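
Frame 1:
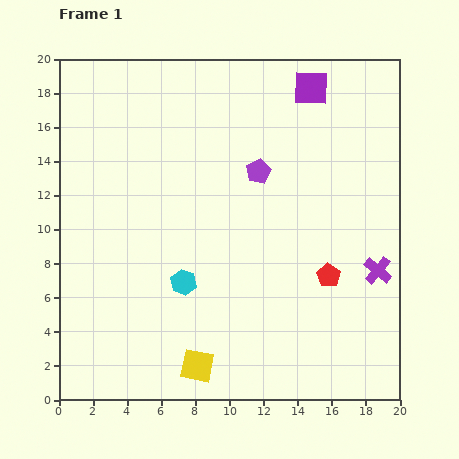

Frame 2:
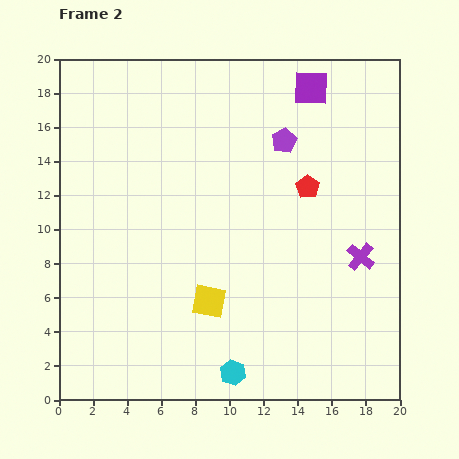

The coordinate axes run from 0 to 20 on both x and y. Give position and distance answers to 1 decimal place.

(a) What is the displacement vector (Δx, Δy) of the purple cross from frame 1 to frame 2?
(-1.0, 0.8)

The purple cross was at (18.7, 7.6) in frame 1 and (17.7, 8.4) in frame 2.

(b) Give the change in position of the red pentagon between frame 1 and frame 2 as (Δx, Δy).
(-1.2, 5.2)

The red pentagon was at (15.8, 7.3) in frame 1 and (14.6, 12.5) in frame 2.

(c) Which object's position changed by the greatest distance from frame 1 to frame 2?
the cyan hexagon

(moved 6.0; next 5.3)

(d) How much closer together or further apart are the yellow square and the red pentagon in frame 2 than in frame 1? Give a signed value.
-0.4

Distance in frame 1: 9.3. Distance in frame 2: 8.9.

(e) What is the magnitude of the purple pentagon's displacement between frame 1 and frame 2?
2.3

The purple pentagon moved from (11.7, 13.4) to (13.2, 15.2), a distance of √(1.5² + 1.8²) ≈ 2.3.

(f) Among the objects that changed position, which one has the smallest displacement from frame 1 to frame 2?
the purple cross

(moved 1.3)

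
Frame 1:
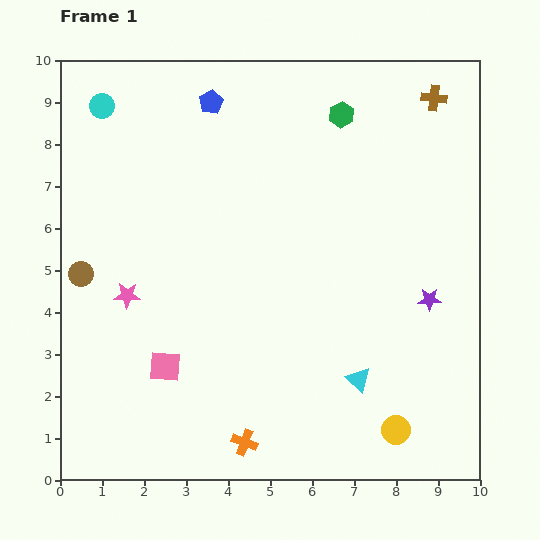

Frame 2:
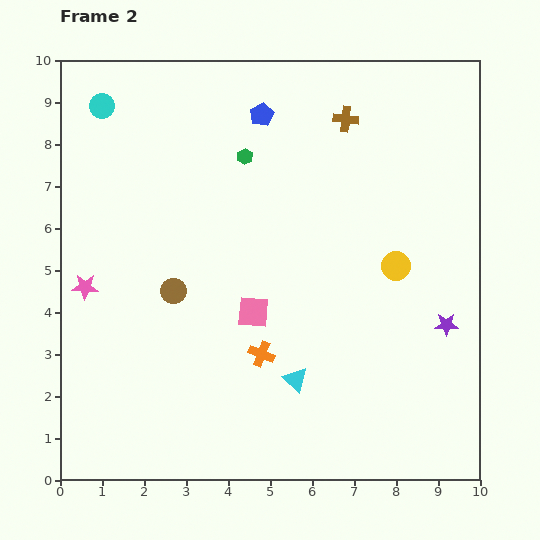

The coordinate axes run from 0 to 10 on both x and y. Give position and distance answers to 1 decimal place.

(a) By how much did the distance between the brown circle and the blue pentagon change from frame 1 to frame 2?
-0.4

Distance in frame 1: 5.1. Distance in frame 2: 4.7.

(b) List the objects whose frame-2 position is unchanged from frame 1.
the cyan circle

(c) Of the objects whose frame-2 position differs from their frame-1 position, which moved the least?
the purple star

(moved 0.7)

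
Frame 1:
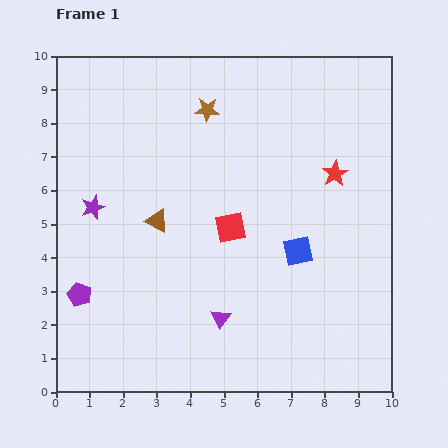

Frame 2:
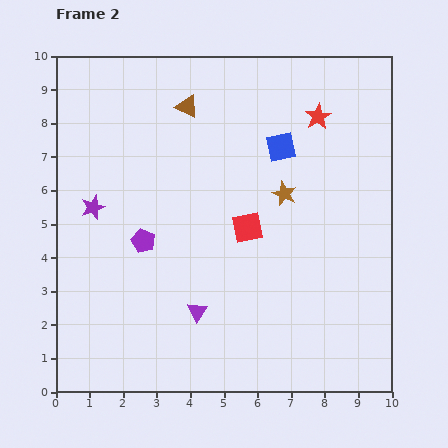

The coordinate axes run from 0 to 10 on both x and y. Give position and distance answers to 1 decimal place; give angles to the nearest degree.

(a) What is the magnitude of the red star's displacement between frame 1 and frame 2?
1.8

The red star moved from (8.3, 6.5) to (7.8, 8.2), a distance of √(0.5² + 1.7²) ≈ 1.8.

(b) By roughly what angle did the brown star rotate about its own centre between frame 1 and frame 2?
20° clockwise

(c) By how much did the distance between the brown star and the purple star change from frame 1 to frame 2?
+1.2

Distance in frame 1: 4.5. Distance in frame 2: 5.7.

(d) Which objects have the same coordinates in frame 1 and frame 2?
the purple star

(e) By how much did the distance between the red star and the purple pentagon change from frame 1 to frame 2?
-2.0

Distance in frame 1: 8.4. Distance in frame 2: 6.4.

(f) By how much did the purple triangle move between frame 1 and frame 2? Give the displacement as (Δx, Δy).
(-0.7, 0.2)

The purple triangle was at (4.9, 2.2) in frame 1 and (4.2, 2.4) in frame 2.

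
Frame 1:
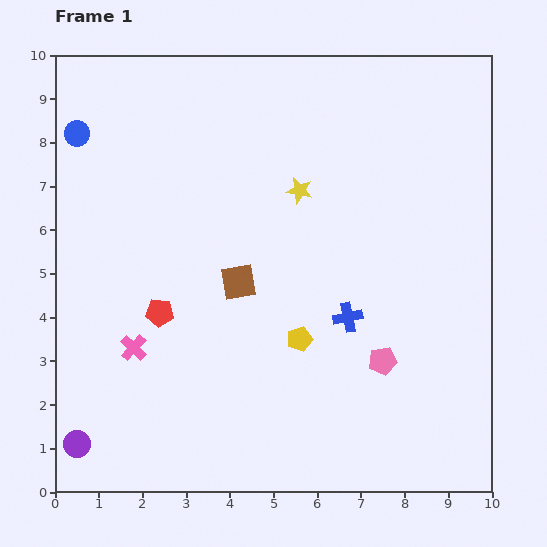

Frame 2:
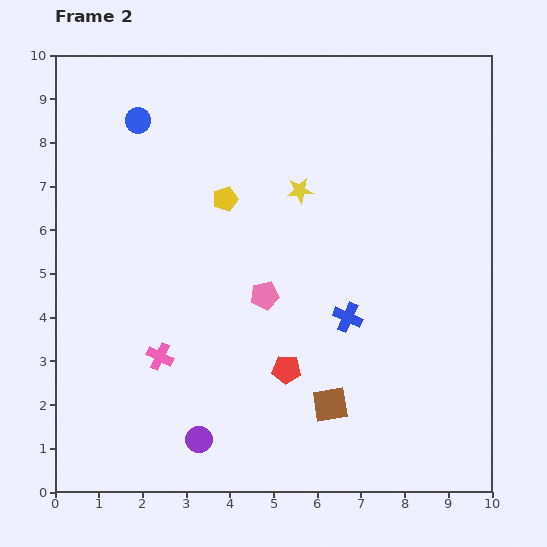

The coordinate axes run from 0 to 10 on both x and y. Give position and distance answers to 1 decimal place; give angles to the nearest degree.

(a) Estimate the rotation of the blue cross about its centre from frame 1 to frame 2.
36° clockwise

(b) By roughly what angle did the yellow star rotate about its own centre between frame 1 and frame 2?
18° counter-clockwise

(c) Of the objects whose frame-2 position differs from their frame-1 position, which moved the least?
the pink cross

(moved 0.6)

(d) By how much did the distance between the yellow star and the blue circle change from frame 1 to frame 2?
-1.3

Distance in frame 1: 5.3. Distance in frame 2: 4.0.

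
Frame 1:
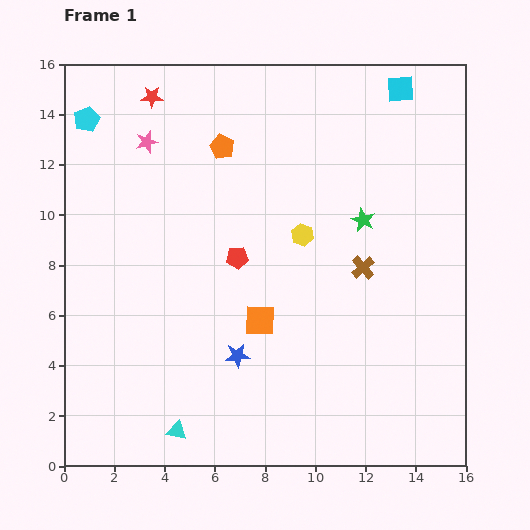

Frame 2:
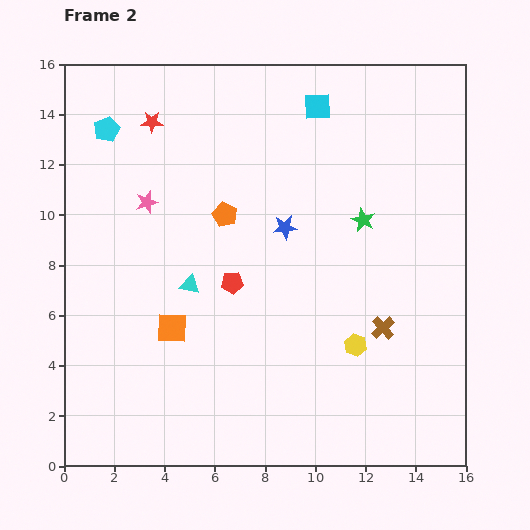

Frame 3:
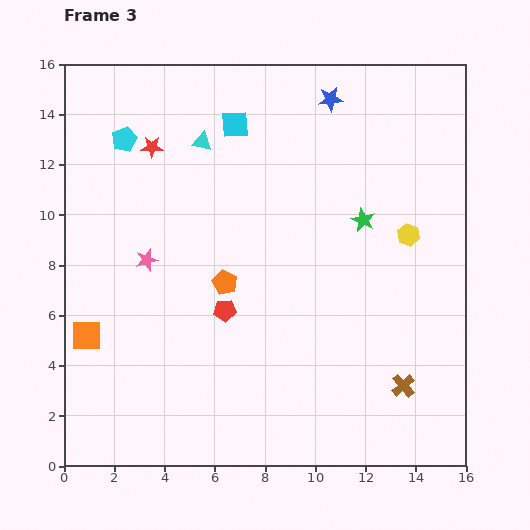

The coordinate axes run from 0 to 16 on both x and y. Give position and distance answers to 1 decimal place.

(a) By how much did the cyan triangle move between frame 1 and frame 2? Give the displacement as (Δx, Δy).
(0.5, 5.8)

The cyan triangle was at (4.5, 1.4) in frame 1 and (5.0, 7.2) in frame 2.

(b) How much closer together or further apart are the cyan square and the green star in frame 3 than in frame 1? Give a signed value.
+1.0

Distance in frame 1: 5.4. Distance in frame 3: 6.4.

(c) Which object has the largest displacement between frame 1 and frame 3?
the cyan triangle

(moved 11.5; next 10.9)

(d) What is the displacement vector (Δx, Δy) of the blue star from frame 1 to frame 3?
(3.7, 10.2)

The blue star was at (6.9, 4.4) in frame 1 and (10.6, 14.6) in frame 3.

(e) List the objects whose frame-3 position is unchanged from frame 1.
the green star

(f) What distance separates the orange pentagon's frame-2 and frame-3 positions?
2.7

The orange pentagon moved from (6.4, 10.0) to (6.4, 7.3), a distance of √(0.0² + 2.7²) ≈ 2.7.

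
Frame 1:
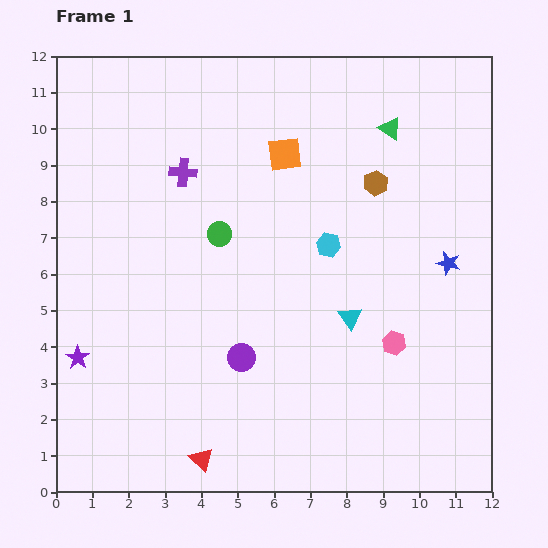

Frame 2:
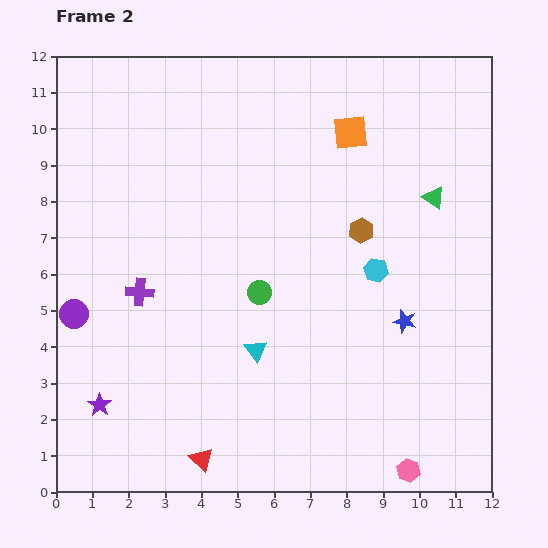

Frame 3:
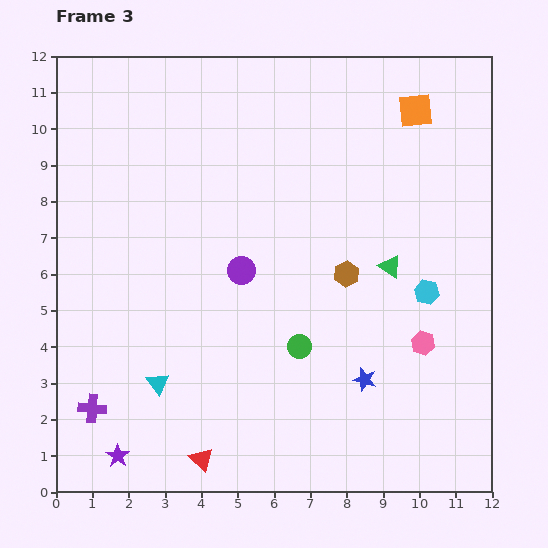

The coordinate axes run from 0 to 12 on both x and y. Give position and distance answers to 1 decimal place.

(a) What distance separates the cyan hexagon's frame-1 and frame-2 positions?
1.5

The cyan hexagon moved from (7.5, 6.8) to (8.8, 6.1), a distance of √(1.3² + 0.7²) ≈ 1.5.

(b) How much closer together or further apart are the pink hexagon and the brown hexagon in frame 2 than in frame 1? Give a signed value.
+2.3

Distance in frame 1: 4.4. Distance in frame 2: 6.7.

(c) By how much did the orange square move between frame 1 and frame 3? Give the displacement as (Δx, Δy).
(3.6, 1.2)

The orange square was at (6.3, 9.3) in frame 1 and (9.9, 10.5) in frame 3.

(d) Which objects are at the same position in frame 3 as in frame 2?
the red triangle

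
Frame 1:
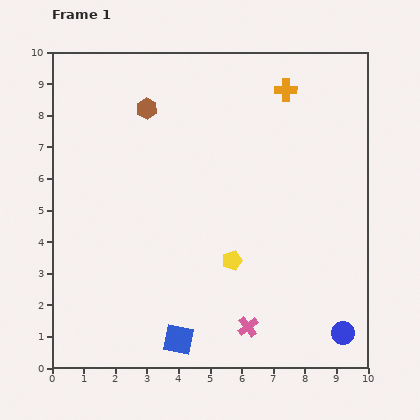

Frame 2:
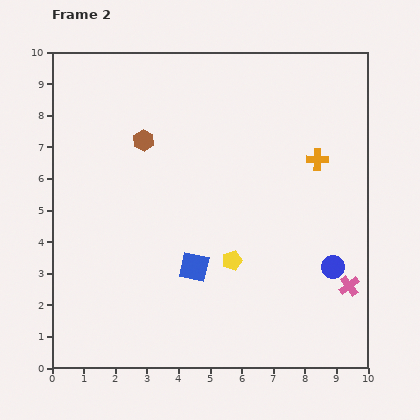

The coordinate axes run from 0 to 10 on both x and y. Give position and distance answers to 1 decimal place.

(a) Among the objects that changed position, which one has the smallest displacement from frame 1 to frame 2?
the brown hexagon

(moved 1.0)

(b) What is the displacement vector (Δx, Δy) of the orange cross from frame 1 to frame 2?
(1.0, -2.2)

The orange cross was at (7.4, 8.8) in frame 1 and (8.4, 6.6) in frame 2.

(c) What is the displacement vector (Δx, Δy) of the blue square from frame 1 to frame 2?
(0.5, 2.3)

The blue square was at (4.0, 0.9) in frame 1 and (4.5, 3.2) in frame 2.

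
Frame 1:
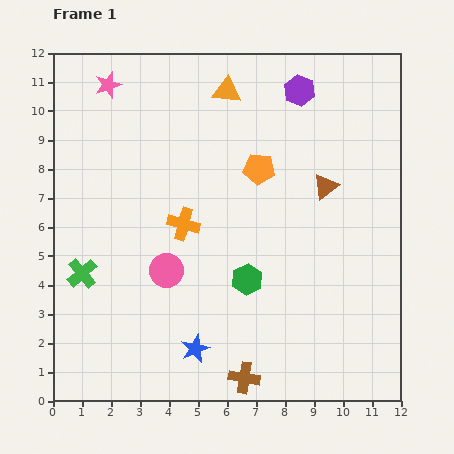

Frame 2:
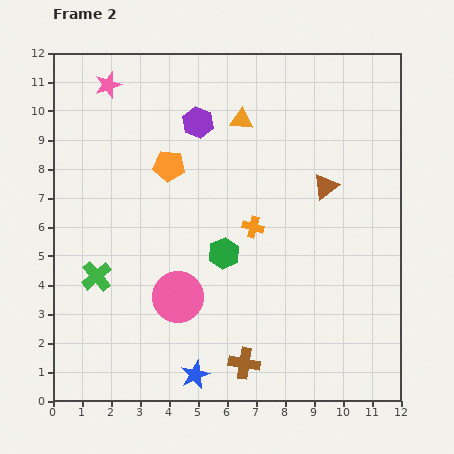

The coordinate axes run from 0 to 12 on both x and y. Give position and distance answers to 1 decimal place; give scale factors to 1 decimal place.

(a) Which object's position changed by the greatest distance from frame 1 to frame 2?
the purple hexagon

(moved 3.7; next 3.1)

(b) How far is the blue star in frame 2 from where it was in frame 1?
0.9

The blue star moved from (4.9, 1.8) to (4.9, 0.9), a distance of √(0.0² + 0.9²) ≈ 0.9.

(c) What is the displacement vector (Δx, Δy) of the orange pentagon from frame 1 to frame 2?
(-3.1, 0.1)

The orange pentagon was at (7.1, 8.0) in frame 1 and (4.0, 8.1) in frame 2.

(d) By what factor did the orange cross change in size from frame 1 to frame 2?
0.7×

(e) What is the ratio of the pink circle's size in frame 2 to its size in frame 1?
1.5×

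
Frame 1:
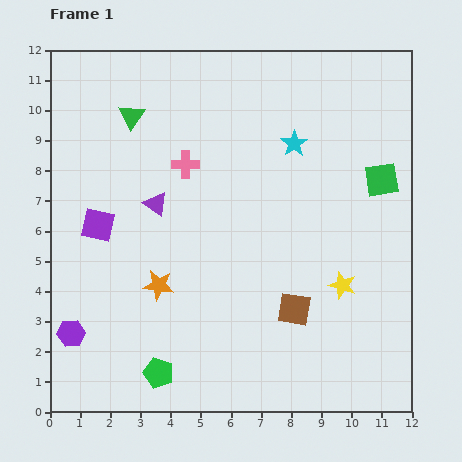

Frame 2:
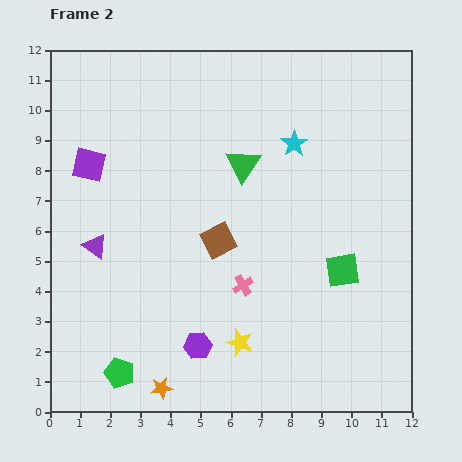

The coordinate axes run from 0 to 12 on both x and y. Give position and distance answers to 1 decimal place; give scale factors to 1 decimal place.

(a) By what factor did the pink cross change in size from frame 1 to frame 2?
0.8×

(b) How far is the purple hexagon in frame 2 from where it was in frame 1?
4.2

The purple hexagon moved from (0.7, 2.6) to (4.9, 2.2), a distance of √(4.2² + 0.4²) ≈ 4.2.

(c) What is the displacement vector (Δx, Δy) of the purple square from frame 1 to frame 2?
(-0.3, 2.0)

The purple square was at (1.6, 6.2) in frame 1 and (1.3, 8.2) in frame 2.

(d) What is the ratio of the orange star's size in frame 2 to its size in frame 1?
0.7×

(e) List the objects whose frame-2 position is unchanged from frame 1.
the cyan star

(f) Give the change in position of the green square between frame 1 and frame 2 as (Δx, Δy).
(-1.3, -3.0)

The green square was at (11.0, 7.7) in frame 1 and (9.7, 4.7) in frame 2.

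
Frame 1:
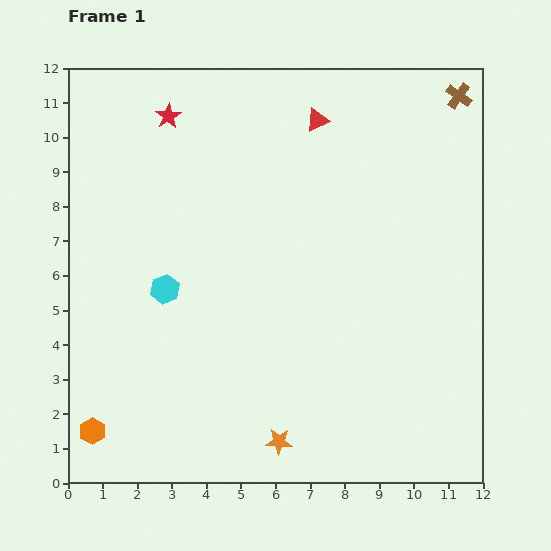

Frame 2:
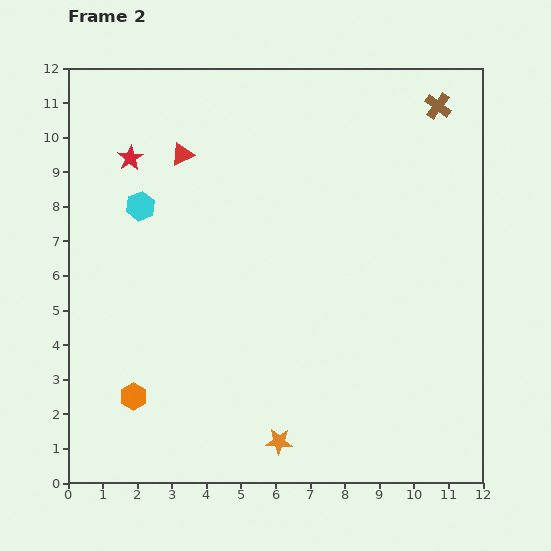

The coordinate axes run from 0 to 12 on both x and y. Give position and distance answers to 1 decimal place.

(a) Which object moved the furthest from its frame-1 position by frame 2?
the red triangle

(moved 4.0; next 2.5)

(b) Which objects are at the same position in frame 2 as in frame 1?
the orange star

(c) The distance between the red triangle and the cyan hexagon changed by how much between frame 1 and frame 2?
-4.7

Distance in frame 1: 6.6. Distance in frame 2: 1.9.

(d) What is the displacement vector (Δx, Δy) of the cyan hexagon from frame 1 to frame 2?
(-0.7, 2.4)

The cyan hexagon was at (2.8, 5.6) in frame 1 and (2.1, 8.0) in frame 2.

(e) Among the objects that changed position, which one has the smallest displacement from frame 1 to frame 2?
the brown cross

(moved 0.7)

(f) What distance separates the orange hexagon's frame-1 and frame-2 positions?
1.6

The orange hexagon moved from (0.7, 1.5) to (1.9, 2.5), a distance of √(1.2² + 1.0²) ≈ 1.6.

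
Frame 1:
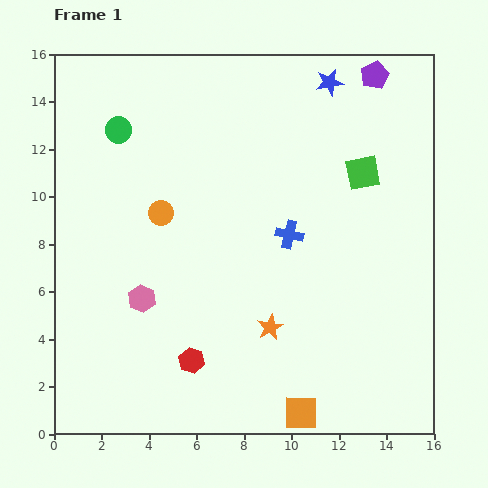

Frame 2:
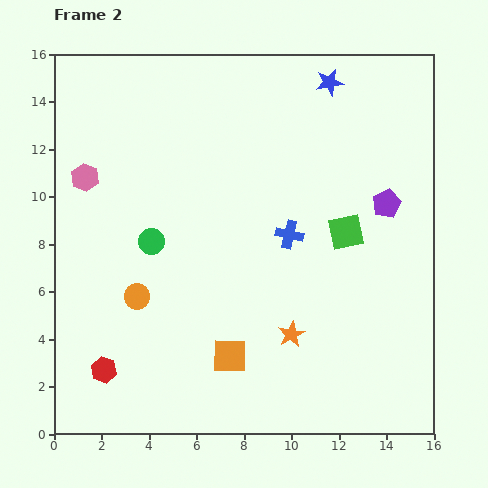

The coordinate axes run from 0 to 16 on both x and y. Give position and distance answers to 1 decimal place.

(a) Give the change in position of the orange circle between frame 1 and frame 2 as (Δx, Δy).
(-1.0, -3.5)

The orange circle was at (4.5, 9.3) in frame 1 and (3.5, 5.8) in frame 2.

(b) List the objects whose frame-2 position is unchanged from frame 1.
the blue cross, the blue star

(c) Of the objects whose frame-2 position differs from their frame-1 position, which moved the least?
the orange star

(moved 0.9)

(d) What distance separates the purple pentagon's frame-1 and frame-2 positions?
5.4

The purple pentagon moved from (13.5, 15.1) to (14.0, 9.7), a distance of √(0.5² + 5.4²) ≈ 5.4.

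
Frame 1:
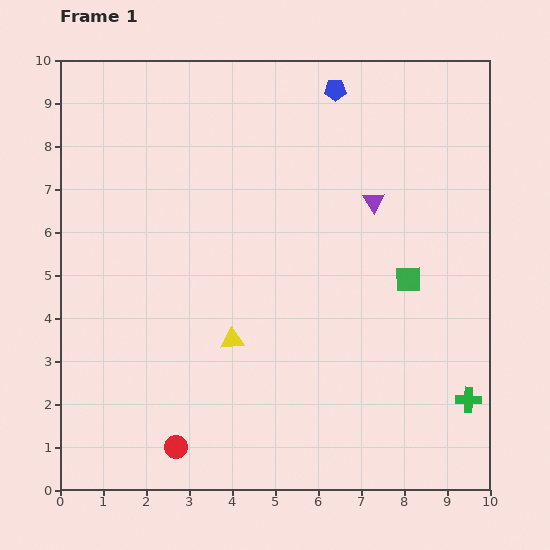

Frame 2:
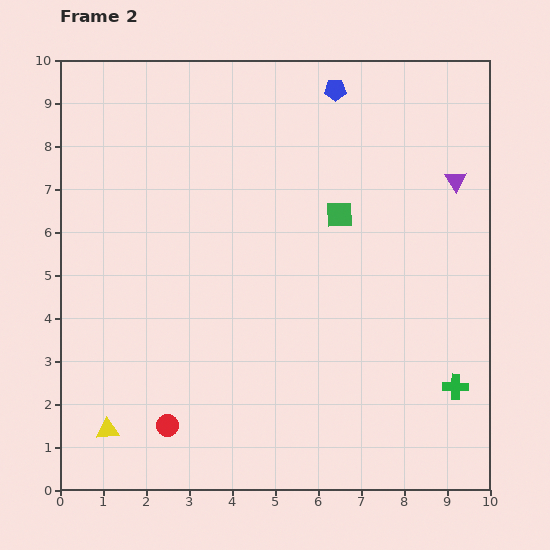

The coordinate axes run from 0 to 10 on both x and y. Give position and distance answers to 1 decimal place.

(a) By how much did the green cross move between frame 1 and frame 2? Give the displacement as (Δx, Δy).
(-0.3, 0.3)

The green cross was at (9.5, 2.1) in frame 1 and (9.2, 2.4) in frame 2.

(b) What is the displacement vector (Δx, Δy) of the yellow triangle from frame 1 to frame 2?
(-2.9, -2.1)

The yellow triangle was at (4.0, 3.5) in frame 1 and (1.1, 1.4) in frame 2.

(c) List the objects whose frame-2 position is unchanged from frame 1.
the blue pentagon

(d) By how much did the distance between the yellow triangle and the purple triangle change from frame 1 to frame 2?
+5.4

Distance in frame 1: 4.6. Distance in frame 2: 10.0.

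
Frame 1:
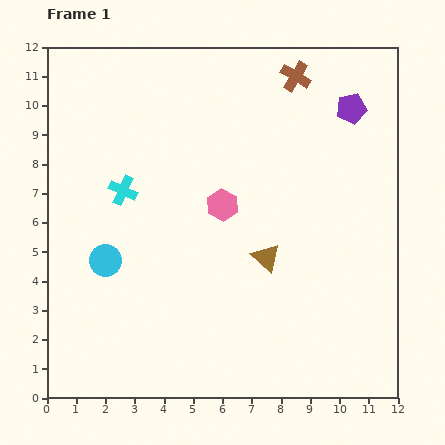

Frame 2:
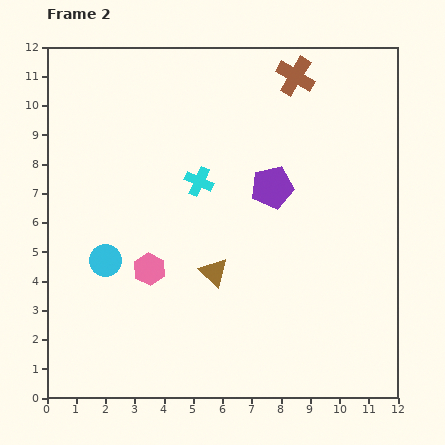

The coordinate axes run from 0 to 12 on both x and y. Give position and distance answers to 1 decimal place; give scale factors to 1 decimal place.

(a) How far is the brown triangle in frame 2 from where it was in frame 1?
1.9

The brown triangle moved from (7.5, 4.8) to (5.7, 4.3), a distance of √(1.8² + 0.5²) ≈ 1.9.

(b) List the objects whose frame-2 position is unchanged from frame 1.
the brown cross, the cyan circle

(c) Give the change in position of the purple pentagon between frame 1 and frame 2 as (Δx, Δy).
(-2.7, -2.7)

The purple pentagon was at (10.4, 9.9) in frame 1 and (7.7, 7.2) in frame 2.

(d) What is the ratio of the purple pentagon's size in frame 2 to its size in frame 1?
1.4×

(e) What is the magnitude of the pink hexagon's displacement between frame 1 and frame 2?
3.3

The pink hexagon moved from (6.0, 6.6) to (3.5, 4.4), a distance of √(2.5² + 2.2²) ≈ 3.3.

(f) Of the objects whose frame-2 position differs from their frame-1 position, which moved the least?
the brown triangle

(moved 1.9)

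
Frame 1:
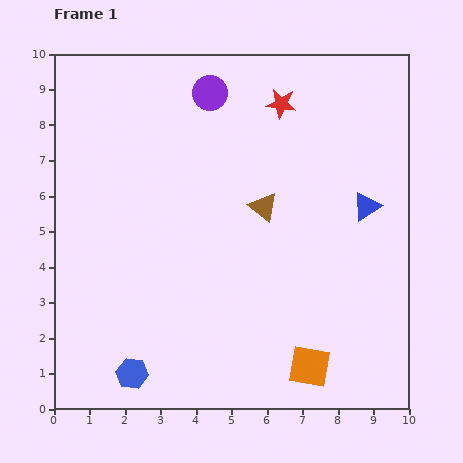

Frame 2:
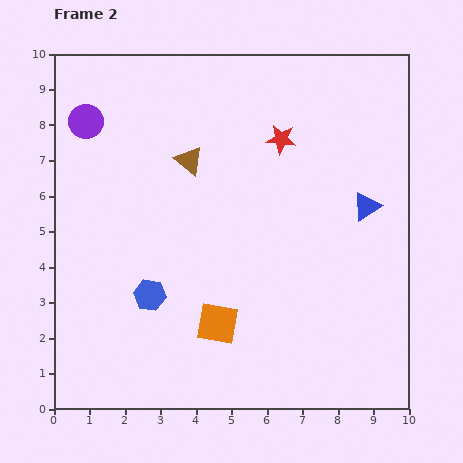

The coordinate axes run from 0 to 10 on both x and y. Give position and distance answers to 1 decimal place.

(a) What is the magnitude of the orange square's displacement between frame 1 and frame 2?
2.9

The orange square moved from (7.2, 1.2) to (4.6, 2.4), a distance of √(2.6² + 1.2²) ≈ 2.9.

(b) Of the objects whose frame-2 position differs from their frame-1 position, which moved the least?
the red star

(moved 1.0)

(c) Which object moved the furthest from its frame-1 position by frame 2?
the purple circle

(moved 3.6; next 2.9)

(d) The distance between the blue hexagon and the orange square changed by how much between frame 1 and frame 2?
-2.9

Distance in frame 1: 5.0. Distance in frame 2: 2.1.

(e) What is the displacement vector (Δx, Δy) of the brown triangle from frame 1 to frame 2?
(-2.1, 1.3)

The brown triangle was at (5.9, 5.7) in frame 1 and (3.8, 7.0) in frame 2.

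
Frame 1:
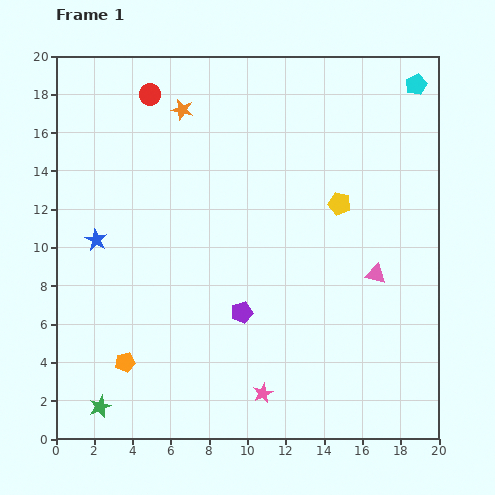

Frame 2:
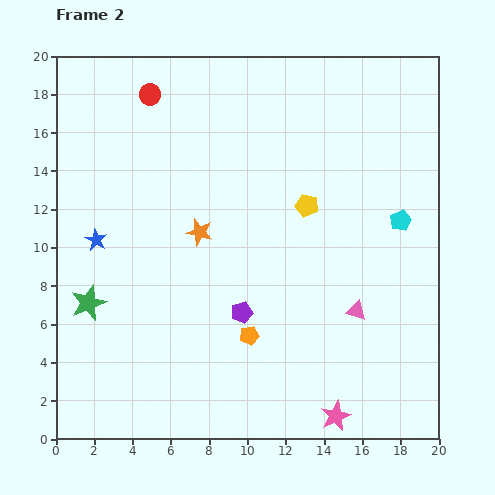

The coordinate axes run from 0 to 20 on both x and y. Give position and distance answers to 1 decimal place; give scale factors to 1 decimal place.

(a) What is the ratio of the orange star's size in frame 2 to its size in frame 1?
1.3×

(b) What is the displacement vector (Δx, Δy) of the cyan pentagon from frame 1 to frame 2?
(-0.8, -7.1)

The cyan pentagon was at (18.8, 18.5) in frame 1 and (18.0, 11.4) in frame 2.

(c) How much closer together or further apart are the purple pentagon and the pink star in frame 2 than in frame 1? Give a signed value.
+3.0

Distance in frame 1: 4.3. Distance in frame 2: 7.3.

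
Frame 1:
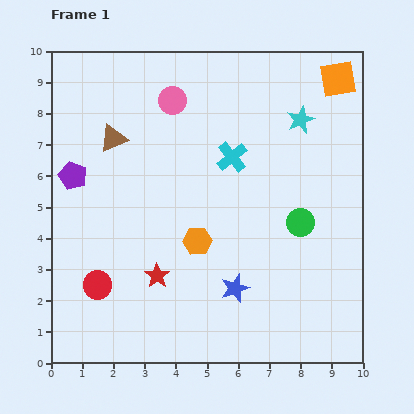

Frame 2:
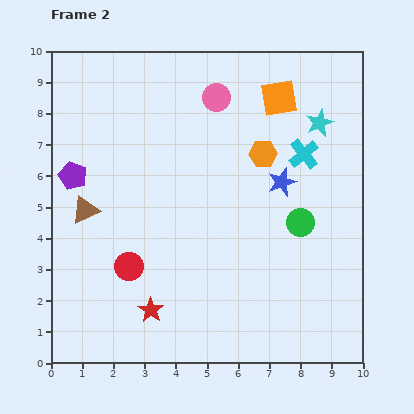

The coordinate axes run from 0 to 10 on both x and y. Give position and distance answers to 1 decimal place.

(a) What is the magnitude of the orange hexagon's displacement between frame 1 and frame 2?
3.5

The orange hexagon moved from (4.7, 3.9) to (6.8, 6.7), a distance of √(2.1² + 2.8²) ≈ 3.5.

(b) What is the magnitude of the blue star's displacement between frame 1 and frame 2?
3.7

The blue star moved from (5.9, 2.4) to (7.4, 5.8), a distance of √(1.5² + 3.4²) ≈ 3.7.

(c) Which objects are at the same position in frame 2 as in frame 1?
the green circle, the purple pentagon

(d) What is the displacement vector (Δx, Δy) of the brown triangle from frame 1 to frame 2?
(-0.9, -2.3)

The brown triangle was at (2.0, 7.2) in frame 1 and (1.1, 4.9) in frame 2.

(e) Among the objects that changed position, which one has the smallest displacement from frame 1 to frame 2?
the cyan star

(moved 0.6)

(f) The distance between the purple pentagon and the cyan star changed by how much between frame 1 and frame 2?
+0.6

Distance in frame 1: 7.5. Distance in frame 2: 8.1.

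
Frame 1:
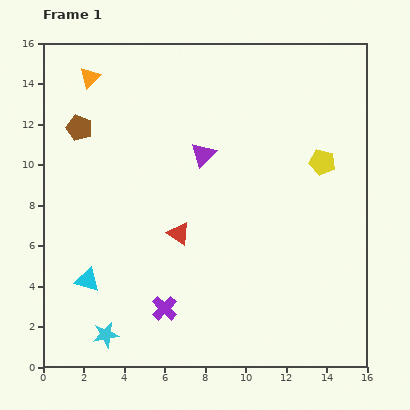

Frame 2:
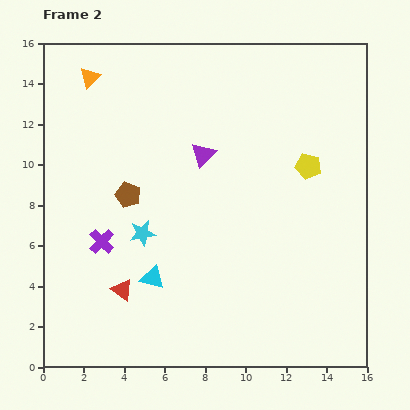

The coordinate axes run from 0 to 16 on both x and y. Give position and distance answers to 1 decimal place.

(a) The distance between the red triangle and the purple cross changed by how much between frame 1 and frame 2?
-1.2

Distance in frame 1: 3.8. Distance in frame 2: 2.6.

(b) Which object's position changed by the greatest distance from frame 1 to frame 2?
the cyan star

(moved 5.3; next 4.5)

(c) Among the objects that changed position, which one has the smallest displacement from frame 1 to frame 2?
the yellow pentagon

(moved 0.7)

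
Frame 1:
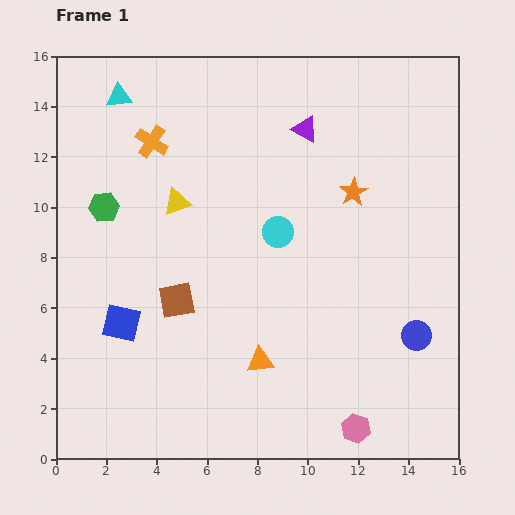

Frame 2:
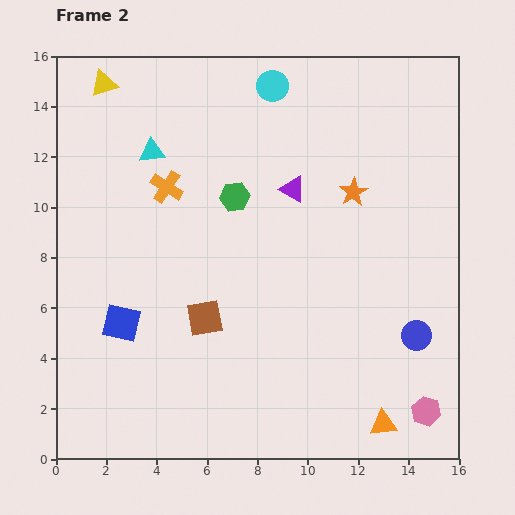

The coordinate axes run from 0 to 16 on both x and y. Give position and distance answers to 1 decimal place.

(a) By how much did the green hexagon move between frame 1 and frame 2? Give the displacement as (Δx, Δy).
(5.2, 0.4)

The green hexagon was at (1.9, 10.0) in frame 1 and (7.1, 10.4) in frame 2.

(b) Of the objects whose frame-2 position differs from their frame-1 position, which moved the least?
the brown square

(moved 1.3)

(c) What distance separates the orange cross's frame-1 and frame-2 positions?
1.9

The orange cross moved from (3.8, 12.6) to (4.4, 10.8), a distance of √(0.6² + 1.8²) ≈ 1.9.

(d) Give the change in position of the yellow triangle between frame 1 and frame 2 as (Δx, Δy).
(-2.9, 4.7)

The yellow triangle was at (4.8, 10.2) in frame 1 and (1.9, 14.9) in frame 2.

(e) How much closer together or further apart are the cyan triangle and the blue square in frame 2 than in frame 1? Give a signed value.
-2.1

Distance in frame 1: 9.0. Distance in frame 2: 6.9.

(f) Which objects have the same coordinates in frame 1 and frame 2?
the blue square, the blue circle, the orange star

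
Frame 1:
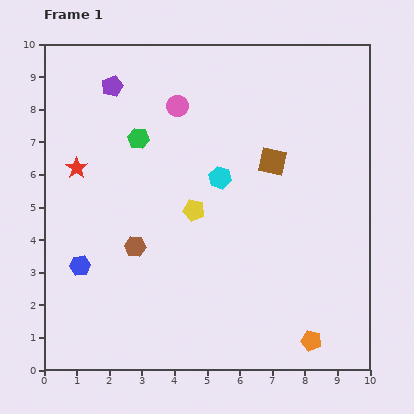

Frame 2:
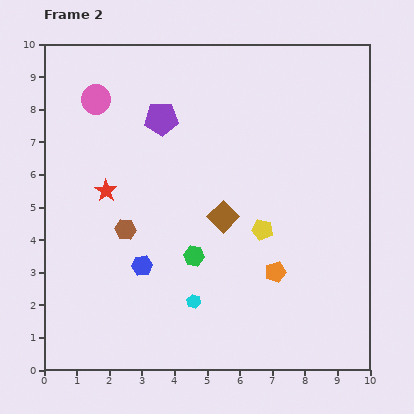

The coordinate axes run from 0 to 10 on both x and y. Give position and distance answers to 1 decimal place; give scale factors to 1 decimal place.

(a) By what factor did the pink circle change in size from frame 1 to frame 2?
1.4×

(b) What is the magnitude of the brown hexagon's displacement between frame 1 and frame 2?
0.6

The brown hexagon moved from (2.8, 3.8) to (2.5, 4.3), a distance of √(0.3² + 0.5²) ≈ 0.6.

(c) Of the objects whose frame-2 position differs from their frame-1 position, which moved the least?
the brown hexagon

(moved 0.6)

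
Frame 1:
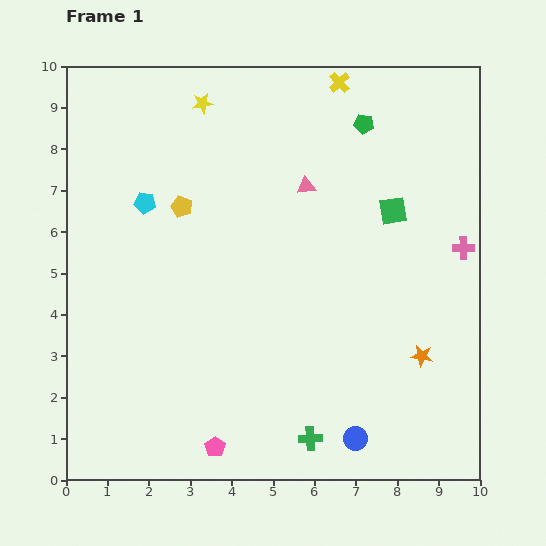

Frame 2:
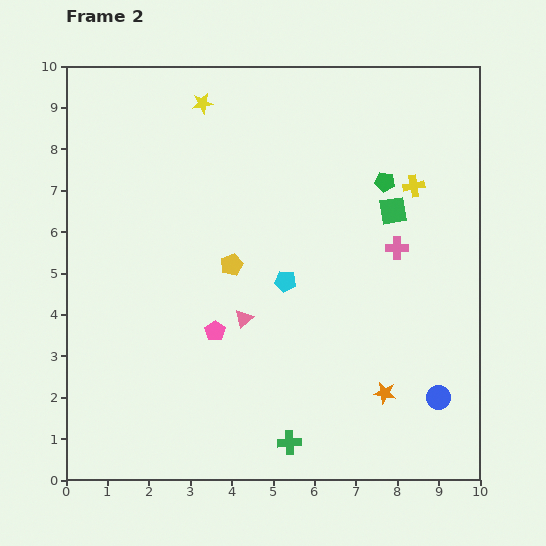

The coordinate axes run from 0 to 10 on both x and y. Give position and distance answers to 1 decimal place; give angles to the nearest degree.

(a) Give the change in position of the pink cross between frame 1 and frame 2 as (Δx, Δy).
(-1.6, 0.0)

The pink cross was at (9.6, 5.6) in frame 1 and (8.0, 5.6) in frame 2.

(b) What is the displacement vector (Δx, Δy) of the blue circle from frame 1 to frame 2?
(2.0, 1.0)

The blue circle was at (7.0, 1.0) in frame 1 and (9.0, 2.0) in frame 2.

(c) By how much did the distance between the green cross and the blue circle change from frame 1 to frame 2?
+2.7

Distance in frame 1: 1.1. Distance in frame 2: 3.8.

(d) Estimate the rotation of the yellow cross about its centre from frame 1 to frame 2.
33° clockwise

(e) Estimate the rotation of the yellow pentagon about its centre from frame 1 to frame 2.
28° clockwise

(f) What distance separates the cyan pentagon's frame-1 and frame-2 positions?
3.9

The cyan pentagon moved from (1.9, 6.7) to (5.3, 4.8), a distance of √(3.4² + 1.9²) ≈ 3.9.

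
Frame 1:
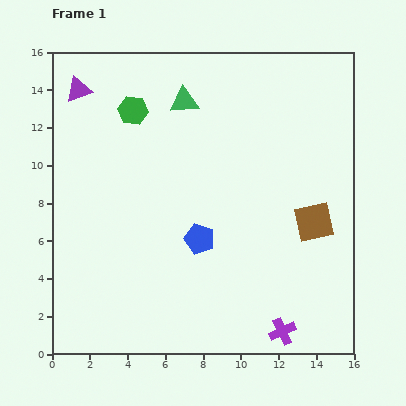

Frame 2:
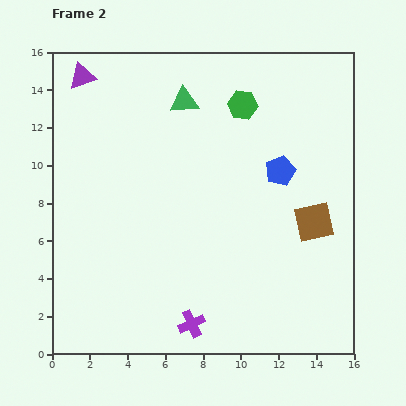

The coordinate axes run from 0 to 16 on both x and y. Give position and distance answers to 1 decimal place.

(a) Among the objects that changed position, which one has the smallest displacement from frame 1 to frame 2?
the purple triangle

(moved 0.7)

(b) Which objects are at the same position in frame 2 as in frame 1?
the green triangle, the brown square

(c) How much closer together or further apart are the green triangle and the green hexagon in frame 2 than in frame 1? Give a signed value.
+0.4

Distance in frame 1: 2.7. Distance in frame 2: 3.1.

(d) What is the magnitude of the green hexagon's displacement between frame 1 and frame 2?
5.8

The green hexagon moved from (4.3, 12.9) to (10.1, 13.2), a distance of √(5.8² + 0.3²) ≈ 5.8.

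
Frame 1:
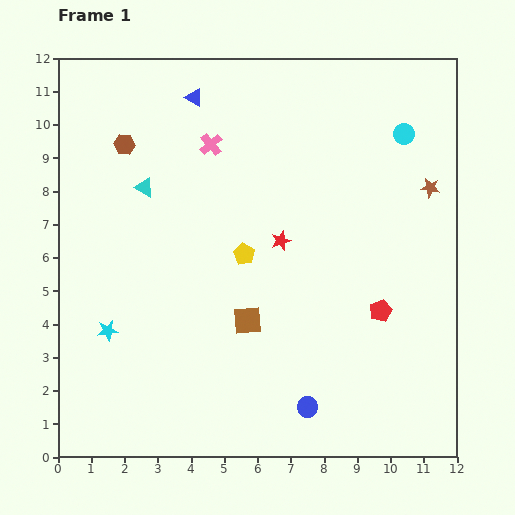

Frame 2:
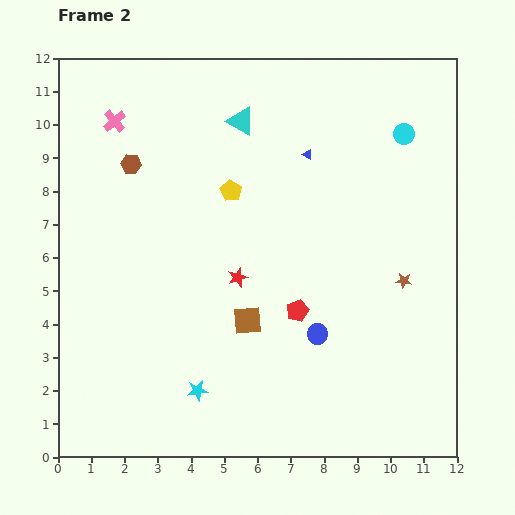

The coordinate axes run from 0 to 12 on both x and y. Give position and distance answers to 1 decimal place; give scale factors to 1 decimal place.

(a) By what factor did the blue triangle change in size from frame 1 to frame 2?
0.6×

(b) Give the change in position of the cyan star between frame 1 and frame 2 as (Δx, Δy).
(2.7, -1.8)

The cyan star was at (1.5, 3.8) in frame 1 and (4.2, 2.0) in frame 2.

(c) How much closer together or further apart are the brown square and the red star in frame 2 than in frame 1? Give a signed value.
-1.3

Distance in frame 1: 2.6. Distance in frame 2: 1.3.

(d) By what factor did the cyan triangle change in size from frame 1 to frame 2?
1.5×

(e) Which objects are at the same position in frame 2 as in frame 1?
the brown square, the cyan circle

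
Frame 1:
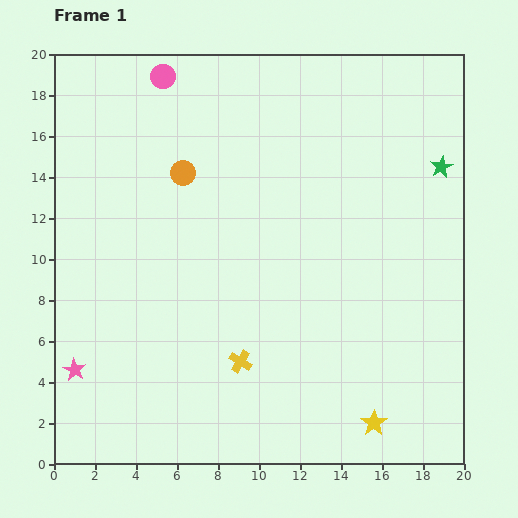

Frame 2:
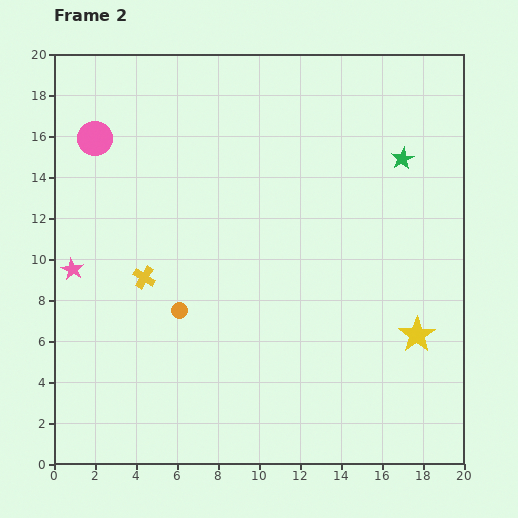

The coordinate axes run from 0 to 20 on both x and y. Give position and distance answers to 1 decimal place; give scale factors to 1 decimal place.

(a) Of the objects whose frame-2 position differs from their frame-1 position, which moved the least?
the green star

(moved 1.9)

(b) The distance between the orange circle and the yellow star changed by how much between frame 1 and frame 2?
-3.6

Distance in frame 1: 15.3. Distance in frame 2: 11.7.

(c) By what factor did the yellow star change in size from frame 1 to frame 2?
1.4×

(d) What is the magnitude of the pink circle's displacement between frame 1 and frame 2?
4.5

The pink circle moved from (5.3, 18.9) to (2.0, 15.9), a distance of √(3.3² + 3.0²) ≈ 4.5.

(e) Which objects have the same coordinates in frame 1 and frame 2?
none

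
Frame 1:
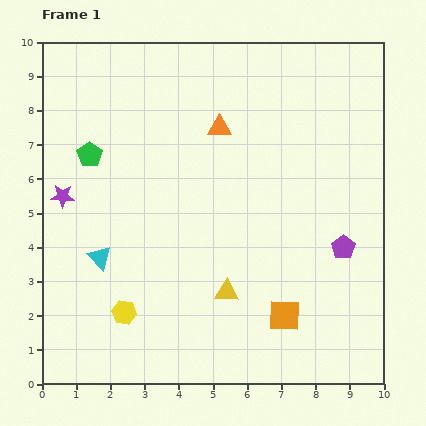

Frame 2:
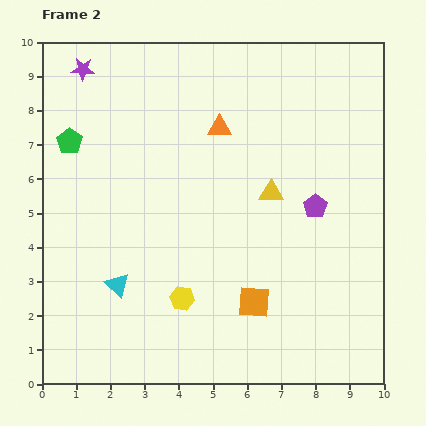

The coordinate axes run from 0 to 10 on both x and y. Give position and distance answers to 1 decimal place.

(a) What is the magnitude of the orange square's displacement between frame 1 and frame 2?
1.0

The orange square moved from (7.1, 2.0) to (6.2, 2.4), a distance of √(0.9² + 0.4²) ≈ 1.0.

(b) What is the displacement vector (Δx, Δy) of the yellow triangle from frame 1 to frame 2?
(1.3, 2.9)

The yellow triangle was at (5.4, 2.7) in frame 1 and (6.7, 5.6) in frame 2.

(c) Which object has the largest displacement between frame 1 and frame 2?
the purple star

(moved 3.7; next 3.2)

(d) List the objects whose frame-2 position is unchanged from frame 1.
the orange triangle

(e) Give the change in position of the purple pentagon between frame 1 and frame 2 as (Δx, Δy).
(-0.8, 1.2)

The purple pentagon was at (8.8, 4.0) in frame 1 and (8.0, 5.2) in frame 2.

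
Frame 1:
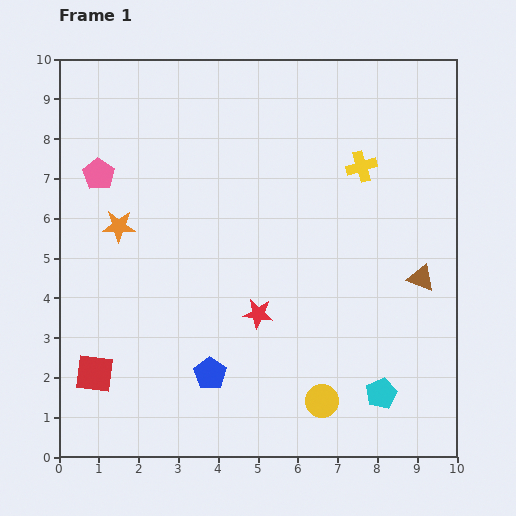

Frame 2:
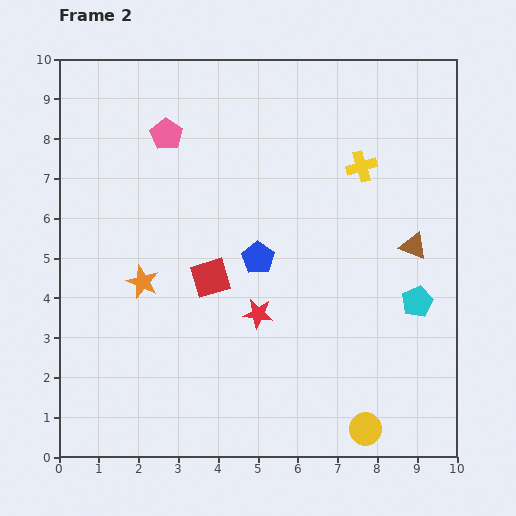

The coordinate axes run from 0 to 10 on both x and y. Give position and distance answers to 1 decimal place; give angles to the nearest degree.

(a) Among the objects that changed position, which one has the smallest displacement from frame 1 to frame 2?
the brown triangle

(moved 0.8)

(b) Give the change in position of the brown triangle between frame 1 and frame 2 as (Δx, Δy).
(-0.2, 0.8)

The brown triangle was at (9.1, 4.5) in frame 1 and (8.9, 5.3) in frame 2.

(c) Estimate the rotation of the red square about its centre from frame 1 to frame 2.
24° counter-clockwise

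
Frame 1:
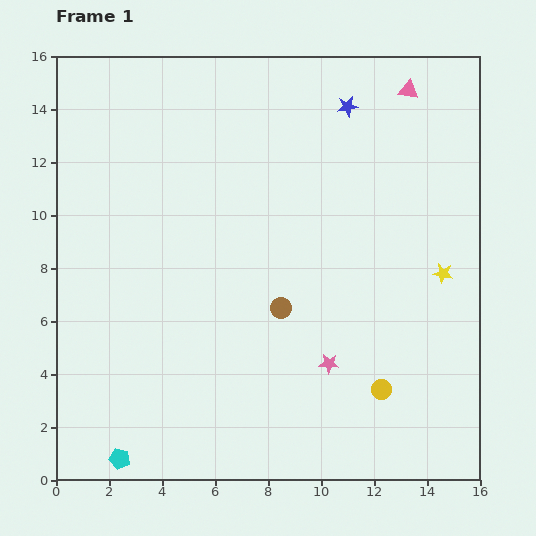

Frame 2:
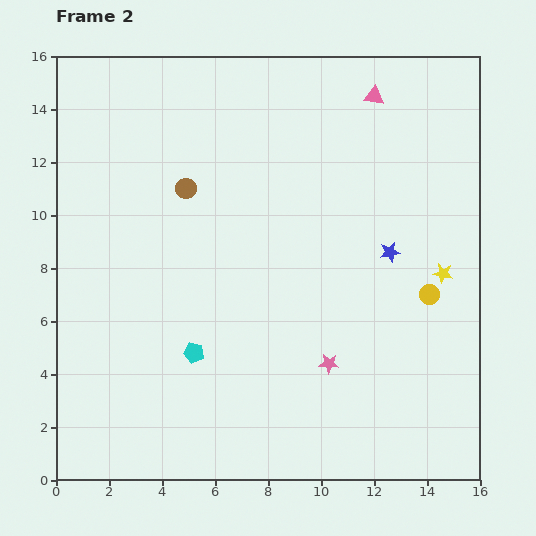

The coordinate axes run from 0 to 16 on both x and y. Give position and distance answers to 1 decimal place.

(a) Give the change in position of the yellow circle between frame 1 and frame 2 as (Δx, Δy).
(1.8, 3.6)

The yellow circle was at (12.3, 3.4) in frame 1 and (14.1, 7.0) in frame 2.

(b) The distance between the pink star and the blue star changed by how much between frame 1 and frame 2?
-4.9

Distance in frame 1: 9.7. Distance in frame 2: 4.8.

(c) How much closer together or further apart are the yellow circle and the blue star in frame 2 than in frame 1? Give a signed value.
-8.6

Distance in frame 1: 10.8. Distance in frame 2: 2.2.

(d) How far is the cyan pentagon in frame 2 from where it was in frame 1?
4.9

The cyan pentagon moved from (2.4, 0.8) to (5.2, 4.8), a distance of √(2.8² + 4.0²) ≈ 4.9.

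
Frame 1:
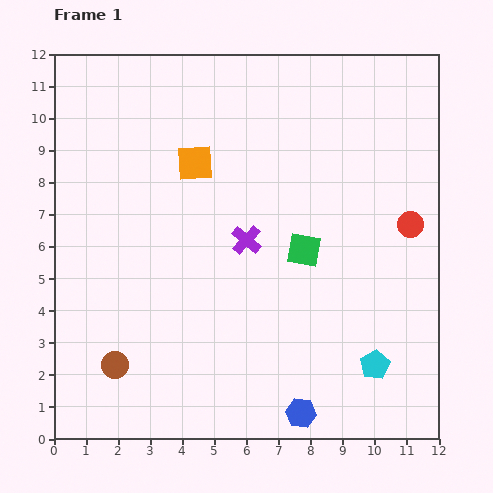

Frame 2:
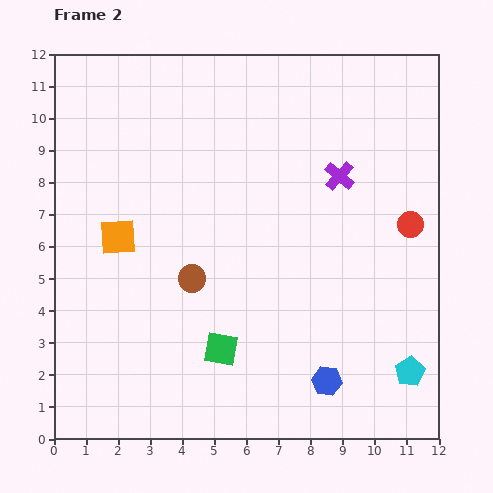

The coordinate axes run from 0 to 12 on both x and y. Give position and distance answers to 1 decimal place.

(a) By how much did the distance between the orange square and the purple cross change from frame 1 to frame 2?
+4.3

Distance in frame 1: 2.9. Distance in frame 2: 7.2.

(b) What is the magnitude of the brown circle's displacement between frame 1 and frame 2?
3.6

The brown circle moved from (1.9, 2.3) to (4.3, 5.0), a distance of √(2.4² + 2.7²) ≈ 3.6.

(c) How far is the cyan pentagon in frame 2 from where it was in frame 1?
1.1

The cyan pentagon moved from (10.0, 2.3) to (11.1, 2.1), a distance of √(1.1² + 0.2²) ≈ 1.1.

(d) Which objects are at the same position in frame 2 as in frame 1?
the red circle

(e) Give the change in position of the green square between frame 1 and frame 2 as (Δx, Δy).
(-2.6, -3.1)

The green square was at (7.8, 5.9) in frame 1 and (5.2, 2.8) in frame 2.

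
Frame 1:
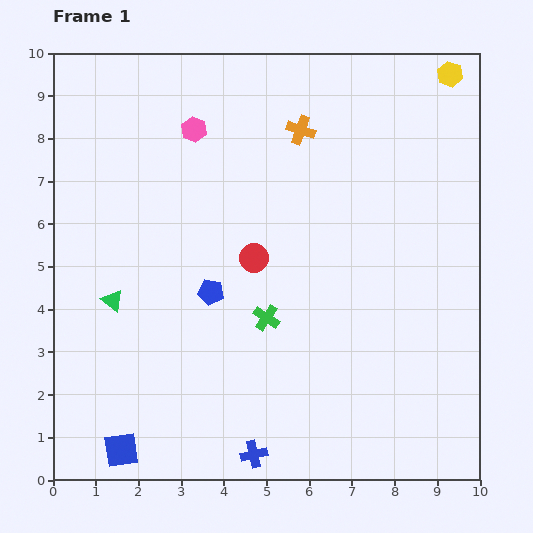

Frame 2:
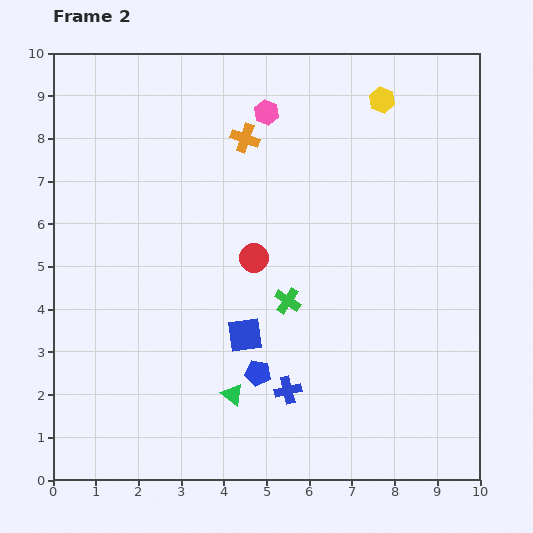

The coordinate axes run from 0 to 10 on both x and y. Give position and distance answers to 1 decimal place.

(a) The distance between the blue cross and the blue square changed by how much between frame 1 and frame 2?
-1.5

Distance in frame 1: 3.1. Distance in frame 2: 1.6.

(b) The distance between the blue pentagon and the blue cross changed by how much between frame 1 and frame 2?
-3.1

Distance in frame 1: 3.9. Distance in frame 2: 0.8.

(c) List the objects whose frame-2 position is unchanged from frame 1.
the red circle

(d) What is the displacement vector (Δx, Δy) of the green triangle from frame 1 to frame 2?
(2.8, -2.2)

The green triangle was at (1.4, 4.2) in frame 1 and (4.2, 2.0) in frame 2.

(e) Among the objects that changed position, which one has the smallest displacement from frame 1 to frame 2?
the green cross

(moved 0.6)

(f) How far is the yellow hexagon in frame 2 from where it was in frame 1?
1.7

The yellow hexagon moved from (9.3, 9.5) to (7.7, 8.9), a distance of √(1.6² + 0.6²) ≈ 1.7.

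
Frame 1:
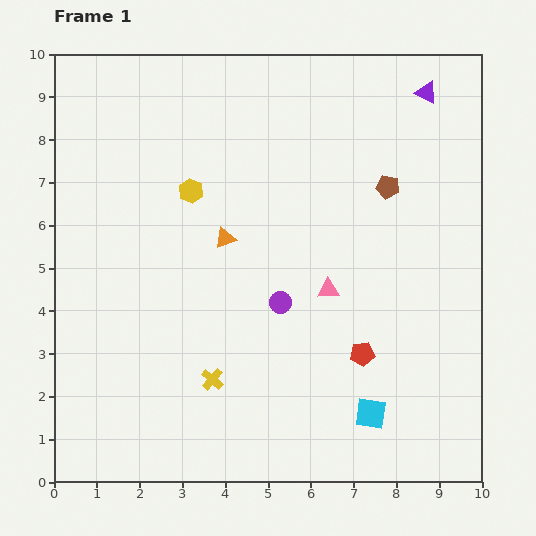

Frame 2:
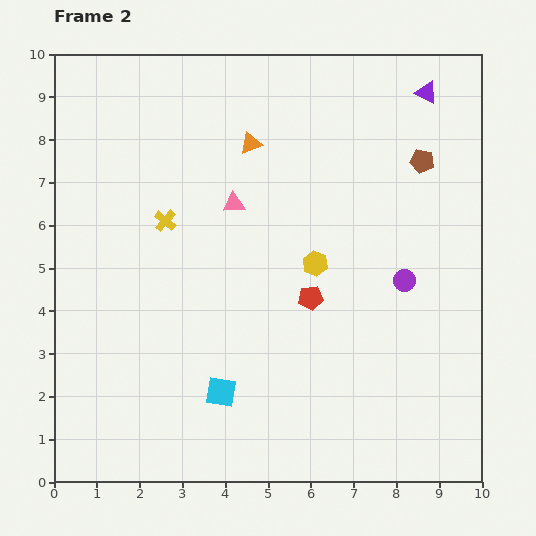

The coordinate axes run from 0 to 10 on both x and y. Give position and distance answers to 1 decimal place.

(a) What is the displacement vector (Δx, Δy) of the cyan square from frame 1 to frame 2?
(-3.5, 0.5)

The cyan square was at (7.4, 1.6) in frame 1 and (3.9, 2.1) in frame 2.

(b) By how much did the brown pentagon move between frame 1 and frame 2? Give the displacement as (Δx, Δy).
(0.8, 0.6)

The brown pentagon was at (7.8, 6.9) in frame 1 and (8.6, 7.5) in frame 2.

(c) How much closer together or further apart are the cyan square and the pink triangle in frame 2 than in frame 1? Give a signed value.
+1.3

Distance in frame 1: 3.1. Distance in frame 2: 4.4.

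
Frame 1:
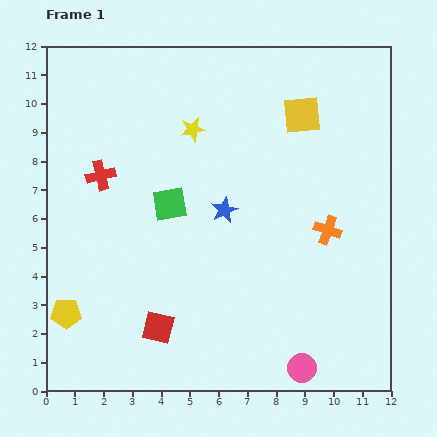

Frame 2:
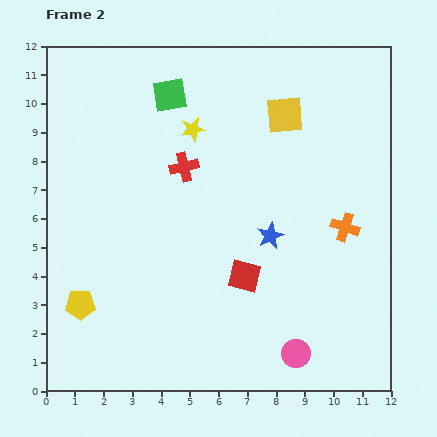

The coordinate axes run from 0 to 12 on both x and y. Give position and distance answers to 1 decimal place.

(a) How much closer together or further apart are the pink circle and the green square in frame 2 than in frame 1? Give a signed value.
+2.7

Distance in frame 1: 7.3. Distance in frame 2: 10.0.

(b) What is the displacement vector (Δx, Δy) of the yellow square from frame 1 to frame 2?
(-0.6, 0.0)

The yellow square was at (8.9, 9.6) in frame 1 and (8.3, 9.6) in frame 2.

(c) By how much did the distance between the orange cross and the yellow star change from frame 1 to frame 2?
+0.4

Distance in frame 1: 5.9. Distance in frame 2: 6.3.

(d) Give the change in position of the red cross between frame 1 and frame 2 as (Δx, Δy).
(2.9, 0.3)

The red cross was at (1.9, 7.5) in frame 1 and (4.8, 7.8) in frame 2.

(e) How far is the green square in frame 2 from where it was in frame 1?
3.8

The green square moved from (4.3, 6.5) to (4.3, 10.3), a distance of √(0.0² + 3.8²) ≈ 3.8.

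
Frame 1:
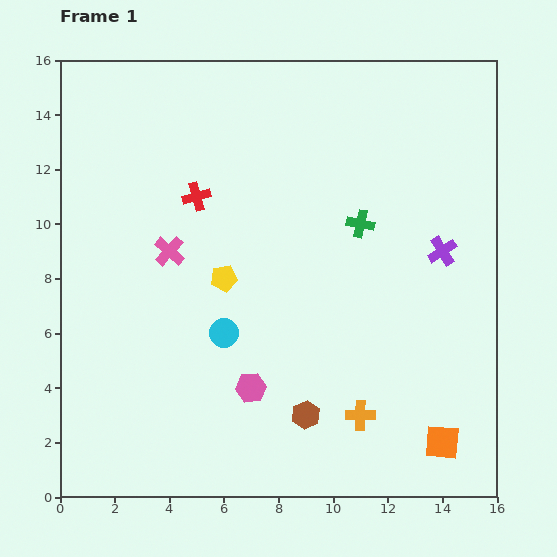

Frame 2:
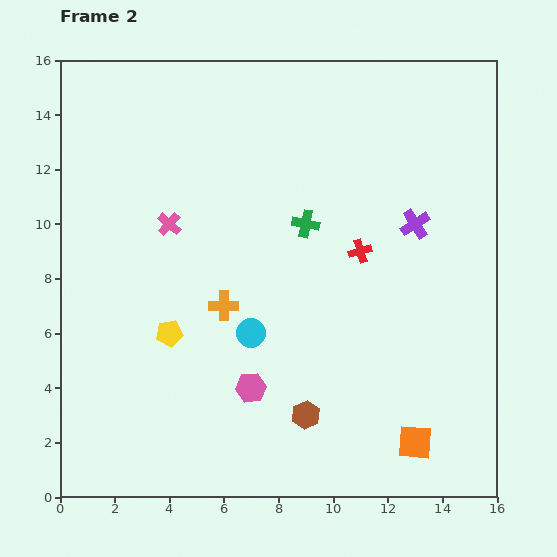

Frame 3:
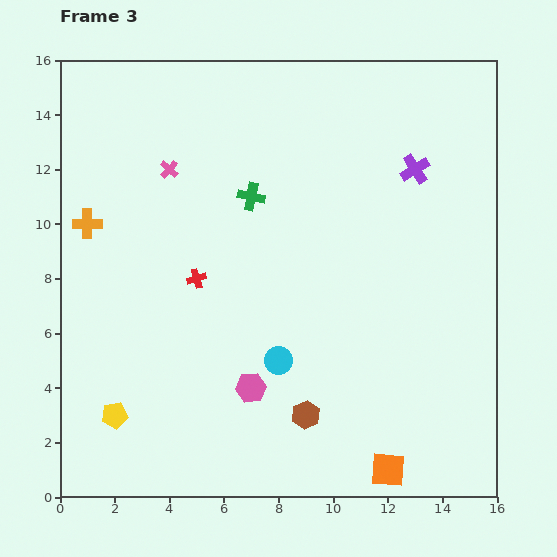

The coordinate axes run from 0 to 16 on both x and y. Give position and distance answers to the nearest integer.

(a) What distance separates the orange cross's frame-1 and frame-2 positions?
6

The orange cross moved from (11, 3) to (6, 7), a distance of √(5² + 4²) ≈ 6.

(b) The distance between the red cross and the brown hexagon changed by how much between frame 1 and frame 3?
-3

Distance in frame 1: 9. Distance in frame 3: 6.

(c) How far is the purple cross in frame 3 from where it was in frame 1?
3

The purple cross moved from (14, 9) to (13, 12), a distance of √(1² + 3²) ≈ 3.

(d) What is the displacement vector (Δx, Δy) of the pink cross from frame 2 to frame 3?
(0, 2)

The pink cross was at (4, 10) in frame 2 and (4, 12) in frame 3.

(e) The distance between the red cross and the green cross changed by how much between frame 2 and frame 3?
+2

Distance in frame 2: 2. Distance in frame 3: 4.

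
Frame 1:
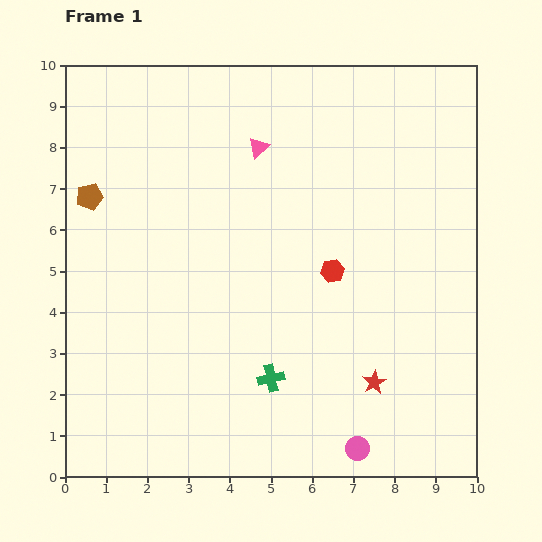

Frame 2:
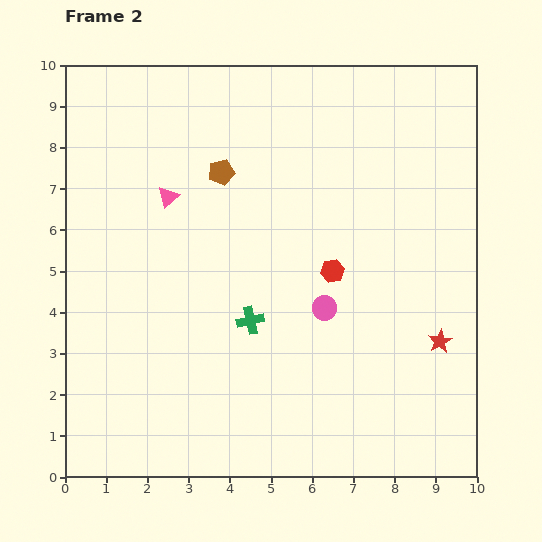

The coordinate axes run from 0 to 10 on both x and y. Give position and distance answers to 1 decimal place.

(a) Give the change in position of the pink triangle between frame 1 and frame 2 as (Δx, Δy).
(-2.2, -1.2)

The pink triangle was at (4.7, 8.0) in frame 1 and (2.5, 6.8) in frame 2.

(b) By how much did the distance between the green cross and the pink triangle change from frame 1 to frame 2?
-2.0

Distance in frame 1: 5.6. Distance in frame 2: 3.6.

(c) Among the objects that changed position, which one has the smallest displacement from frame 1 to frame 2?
the green cross

(moved 1.5)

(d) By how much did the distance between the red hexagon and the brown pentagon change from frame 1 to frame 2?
-2.6

Distance in frame 1: 6.2. Distance in frame 2: 3.6.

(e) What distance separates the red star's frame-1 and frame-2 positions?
1.9

The red star moved from (7.5, 2.3) to (9.1, 3.3), a distance of √(1.6² + 1.0²) ≈ 1.9.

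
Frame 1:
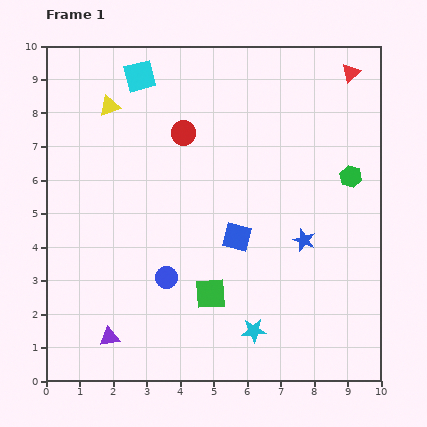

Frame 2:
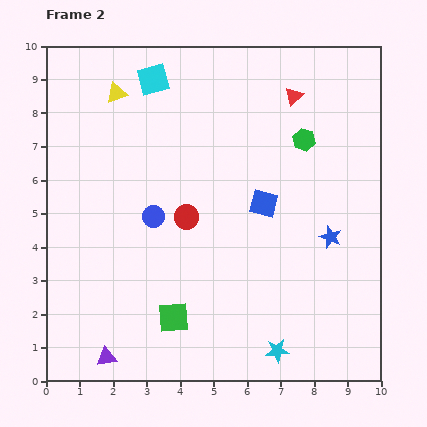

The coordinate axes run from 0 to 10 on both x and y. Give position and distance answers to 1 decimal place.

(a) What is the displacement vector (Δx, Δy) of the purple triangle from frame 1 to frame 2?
(-0.1, -0.6)

The purple triangle was at (1.9, 1.3) in frame 1 and (1.8, 0.7) in frame 2.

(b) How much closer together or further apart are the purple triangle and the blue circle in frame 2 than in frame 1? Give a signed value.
+1.9

Distance in frame 1: 2.5. Distance in frame 2: 4.4.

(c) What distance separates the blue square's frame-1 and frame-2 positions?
1.3

The blue square moved from (5.7, 4.3) to (6.5, 5.3), a distance of √(0.8² + 1.0²) ≈ 1.3.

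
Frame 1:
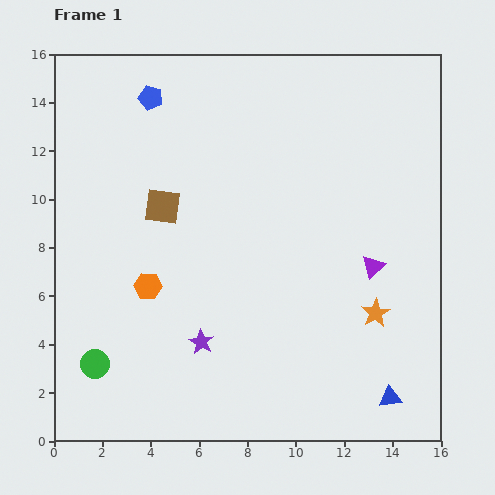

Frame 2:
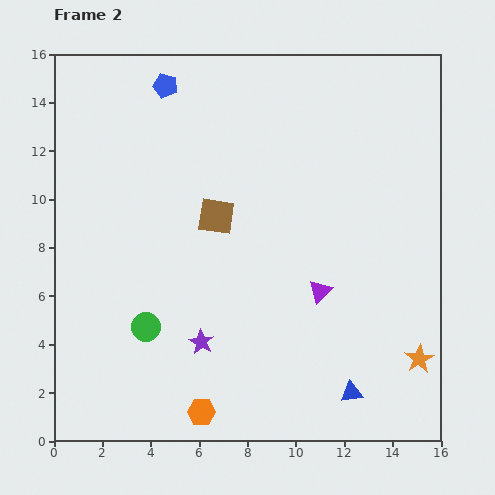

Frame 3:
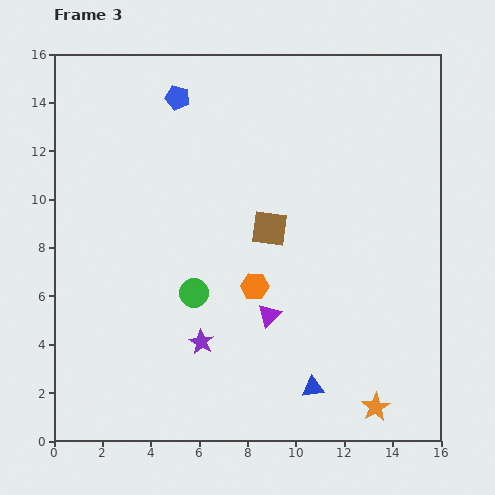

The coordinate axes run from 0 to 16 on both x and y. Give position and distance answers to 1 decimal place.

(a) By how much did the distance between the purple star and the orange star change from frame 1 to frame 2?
+1.7

Distance in frame 1: 7.3. Distance in frame 2: 9.0.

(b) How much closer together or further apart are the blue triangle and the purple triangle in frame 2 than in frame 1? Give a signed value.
-1.0

Distance in frame 1: 5.4. Distance in frame 2: 4.4.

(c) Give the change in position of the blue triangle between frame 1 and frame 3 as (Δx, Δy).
(-3.2, 0.4)

The blue triangle was at (13.9, 1.8) in frame 1 and (10.7, 2.2) in frame 3.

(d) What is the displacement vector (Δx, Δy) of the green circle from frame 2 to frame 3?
(2.0, 1.4)

The green circle was at (3.8, 4.7) in frame 2 and (5.8, 6.1) in frame 3.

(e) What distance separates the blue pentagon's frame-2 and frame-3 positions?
0.7

The blue pentagon moved from (4.6, 14.7) to (5.1, 14.2), a distance of √(0.5² + 0.5²) ≈ 0.7.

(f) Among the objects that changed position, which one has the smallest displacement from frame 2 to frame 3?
the blue pentagon

(moved 0.7)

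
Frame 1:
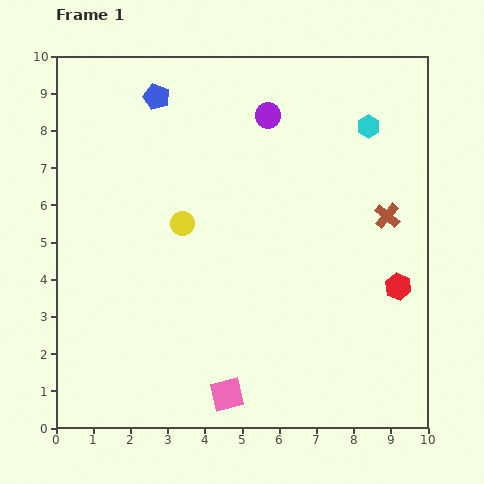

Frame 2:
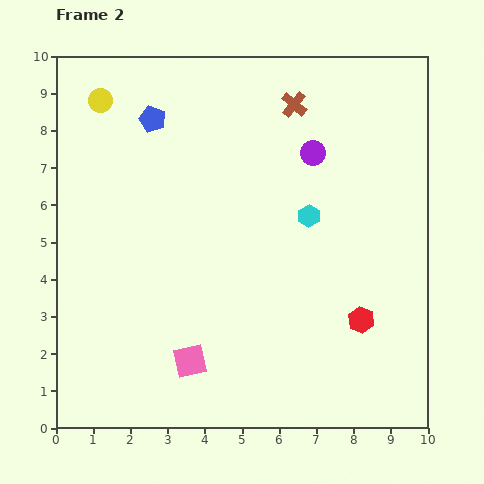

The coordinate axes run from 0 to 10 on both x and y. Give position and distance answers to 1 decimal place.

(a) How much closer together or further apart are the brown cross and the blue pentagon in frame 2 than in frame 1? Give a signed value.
-3.2

Distance in frame 1: 7.0. Distance in frame 2: 3.8.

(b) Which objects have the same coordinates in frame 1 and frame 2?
none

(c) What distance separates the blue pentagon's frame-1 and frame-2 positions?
0.6

The blue pentagon moved from (2.7, 8.9) to (2.6, 8.3), a distance of √(0.1² + 0.6²) ≈ 0.6.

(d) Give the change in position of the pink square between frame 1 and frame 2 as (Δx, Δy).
(-1.0, 0.9)

The pink square was at (4.6, 0.9) in frame 1 and (3.6, 1.8) in frame 2.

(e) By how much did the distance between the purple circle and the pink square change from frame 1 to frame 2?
-1.1

Distance in frame 1: 7.6. Distance in frame 2: 6.5.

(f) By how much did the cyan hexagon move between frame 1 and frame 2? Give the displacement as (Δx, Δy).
(-1.6, -2.4)

The cyan hexagon was at (8.4, 8.1) in frame 1 and (6.8, 5.7) in frame 2.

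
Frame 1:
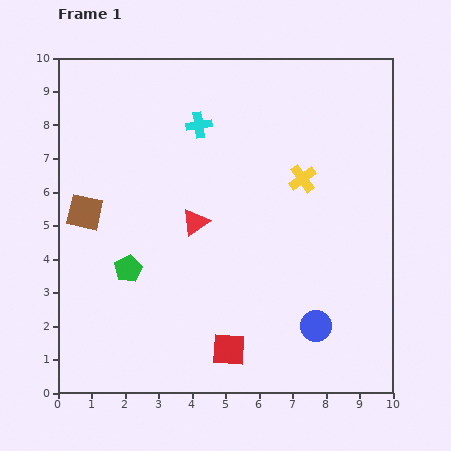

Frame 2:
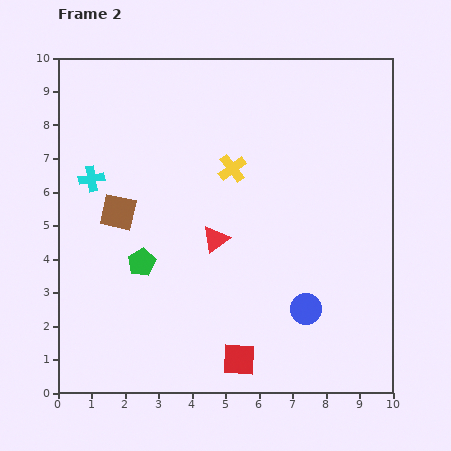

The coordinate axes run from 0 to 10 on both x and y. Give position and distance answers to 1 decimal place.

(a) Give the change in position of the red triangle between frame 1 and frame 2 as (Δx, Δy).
(0.6, -0.5)

The red triangle was at (4.1, 5.1) in frame 1 and (4.7, 4.6) in frame 2.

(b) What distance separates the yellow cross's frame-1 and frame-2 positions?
2.1

The yellow cross moved from (7.3, 6.4) to (5.2, 6.7), a distance of √(2.1² + 0.3²) ≈ 2.1.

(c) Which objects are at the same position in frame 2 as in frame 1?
none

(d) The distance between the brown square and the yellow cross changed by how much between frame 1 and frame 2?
-3.0

Distance in frame 1: 6.6. Distance in frame 2: 3.6.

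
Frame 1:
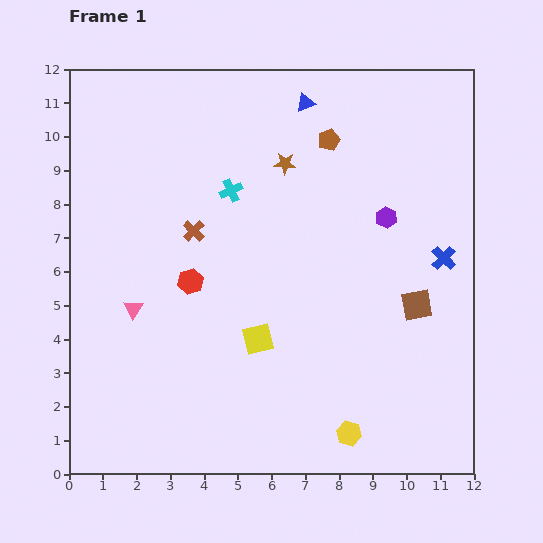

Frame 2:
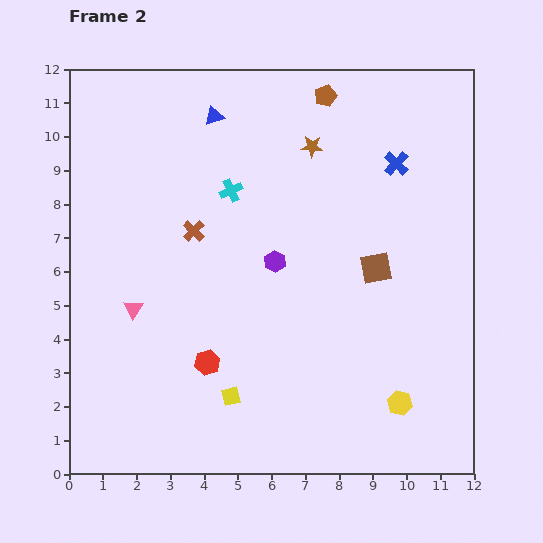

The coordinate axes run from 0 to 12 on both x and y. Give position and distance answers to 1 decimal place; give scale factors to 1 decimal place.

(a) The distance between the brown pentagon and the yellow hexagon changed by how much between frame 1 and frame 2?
+0.7

Distance in frame 1: 8.7. Distance in frame 2: 9.4.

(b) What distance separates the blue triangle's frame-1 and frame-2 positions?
2.7

The blue triangle moved from (7.0, 11.0) to (4.3, 10.6), a distance of √(2.7² + 0.4²) ≈ 2.7.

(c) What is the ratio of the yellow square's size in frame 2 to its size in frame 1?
0.6×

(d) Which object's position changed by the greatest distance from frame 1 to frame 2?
the purple hexagon

(moved 3.5; next 3.1)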